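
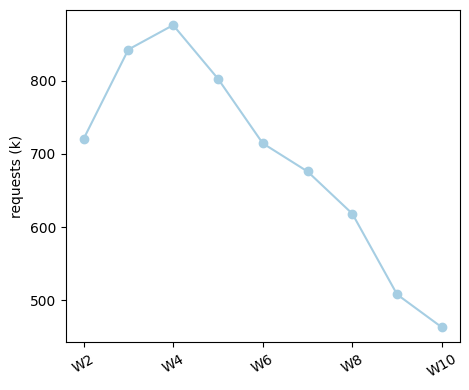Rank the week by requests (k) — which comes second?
Top 3: W4 ≈ 900, W3 ≈ 850, W5 ≈ 800.

W3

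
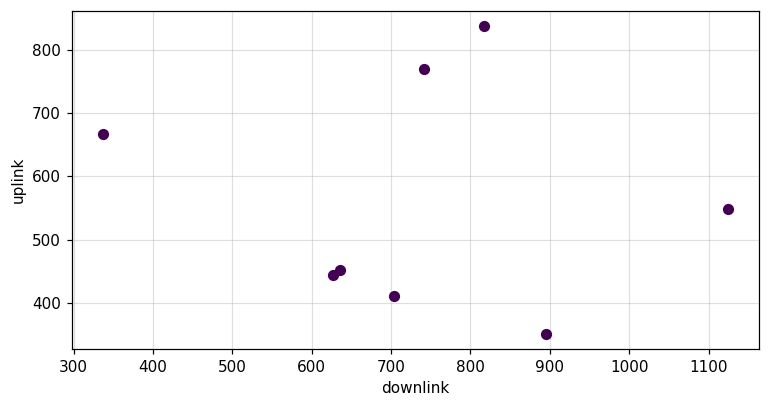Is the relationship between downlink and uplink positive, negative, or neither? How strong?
Points are roughly uncorrelated; weak (|r| ≈ 0.1).

no clear correlation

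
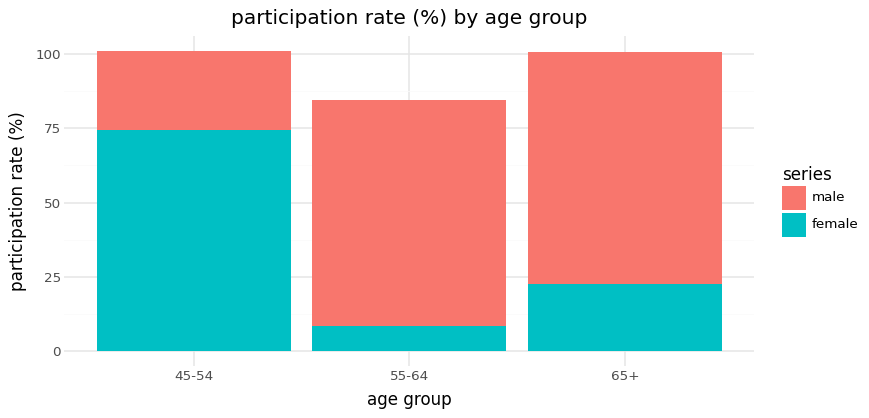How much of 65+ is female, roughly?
≈ 20

female top ≈ 20, bottom ≈ 0; segment ≈ 20.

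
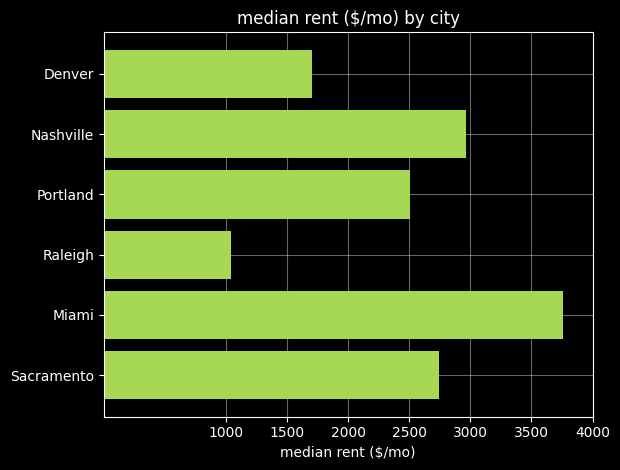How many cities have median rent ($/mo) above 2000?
Above 2000: Nashville, Portland, Miami, Sacramento.

4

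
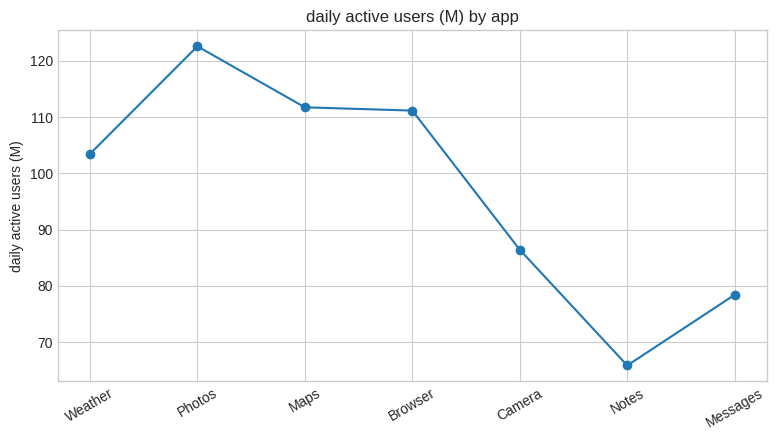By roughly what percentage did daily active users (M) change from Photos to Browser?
≈ -12%

Photos ≈ 125, Browser ≈ 110; (110 − 125) / 125 ≈ -12%.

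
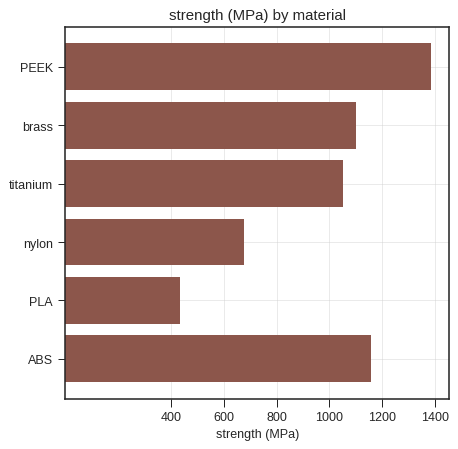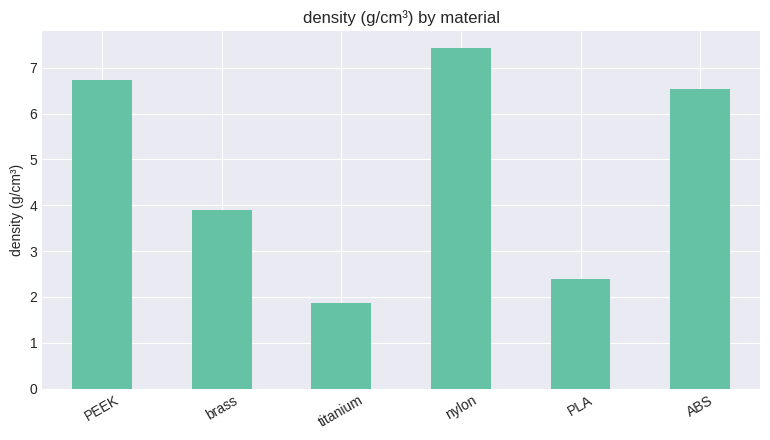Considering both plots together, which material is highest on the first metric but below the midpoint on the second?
Chart 2 median density (g/cm³) ≈ 5; below-median materials: brass, titanium, PLA. Among those, brass has the highest strength (MPa) (≈ 1200).

brass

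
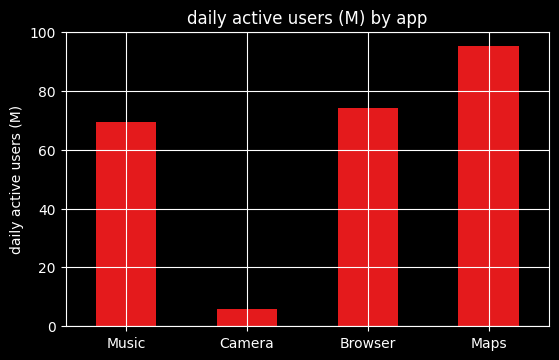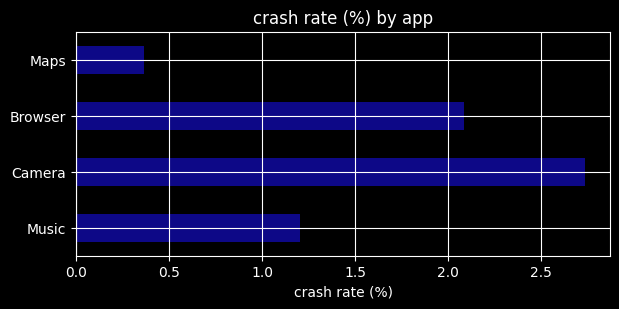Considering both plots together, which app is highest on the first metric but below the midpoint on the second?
Maps

Chart 2 median crash rate (%) ≈ 1.5; below-median apps: Music, Maps. Among those, Maps has the highest daily active users (M) (≈ 100).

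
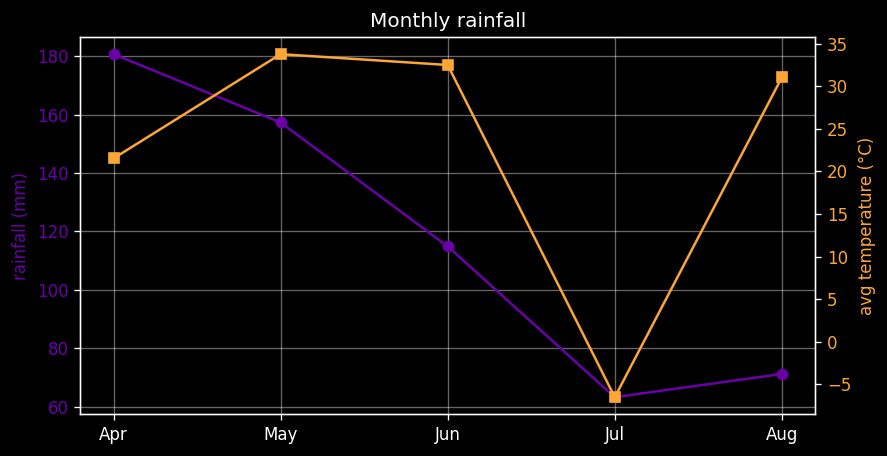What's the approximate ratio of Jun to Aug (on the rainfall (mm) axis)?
≈ 1.57×

Jun ≈ 110, Aug ≈ 70; 110/70 ≈ 1.57.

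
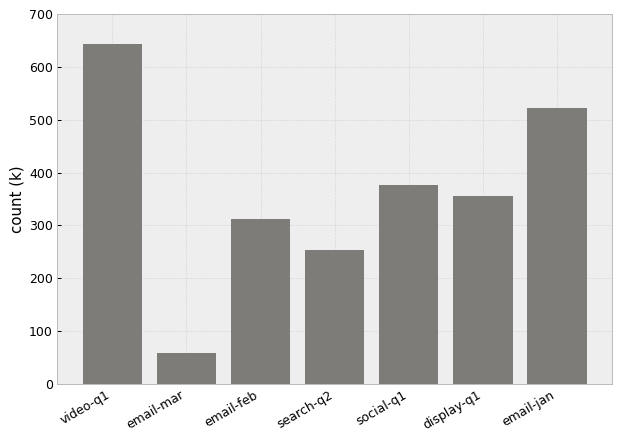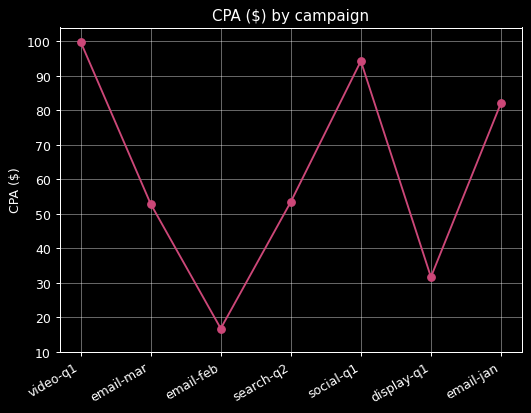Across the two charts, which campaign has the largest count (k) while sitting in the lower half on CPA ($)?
display-q1

Chart 2 median CPA ($) ≈ 50; below-median campaigns: email-mar, email-feb, display-q1. Among those, display-q1 has the highest count (k) (≈ 400).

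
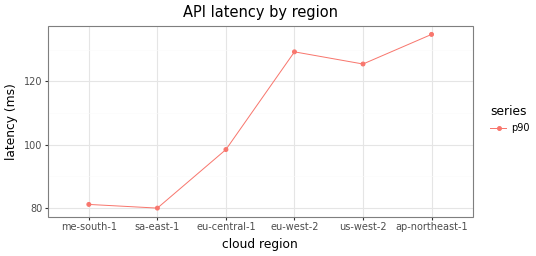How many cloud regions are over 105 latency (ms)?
3

Above 105: eu-west-2, us-west-2, ap-northeast-1.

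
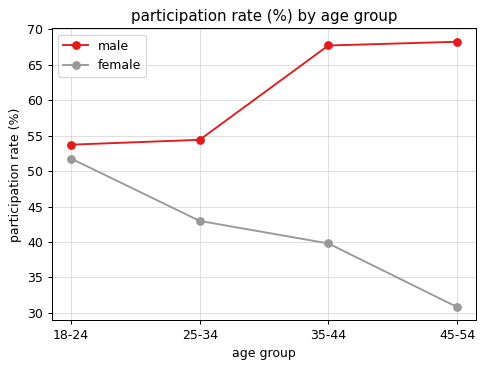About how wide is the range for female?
Max 18-24 ≈ 50, min 45-54 ≈ 30; range ≈ 20.

≈ 20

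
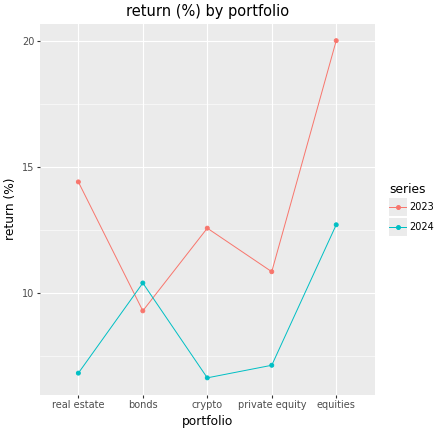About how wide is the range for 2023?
Max equities ≈ 20, min bonds ≈ 10; range ≈ 10.

≈ 10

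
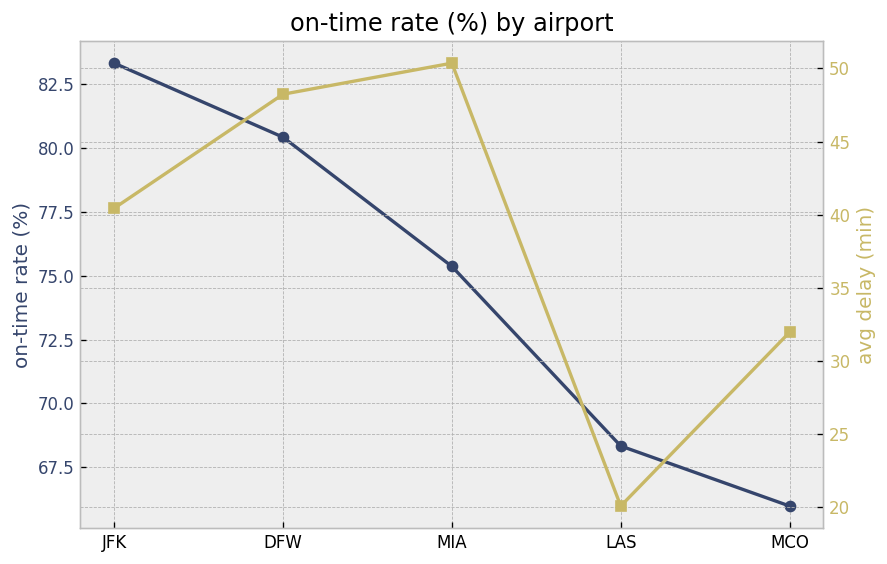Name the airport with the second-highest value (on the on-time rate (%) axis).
Top 3 (on the on-time rate (%) axis): JFK ≈ 84, DFW ≈ 80, MIA ≈ 76.

DFW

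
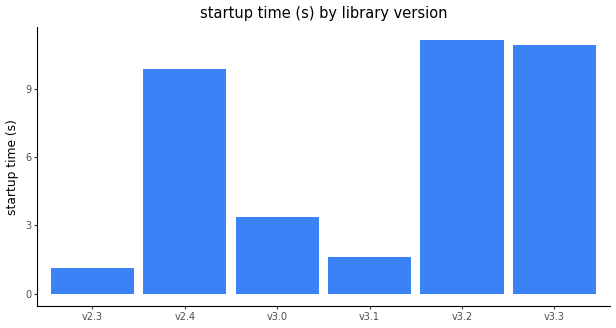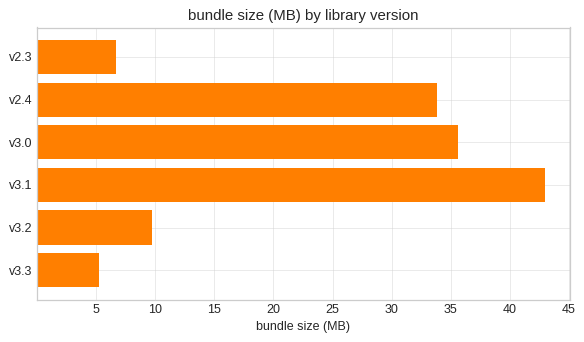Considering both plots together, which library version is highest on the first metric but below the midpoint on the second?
Chart 2 median bundle size (MB) ≈ 20; below-median library versions: v2.3, v3.2, v3.3. Among those, v3.2 has the highest startup time (s) (≈ 12).

v3.2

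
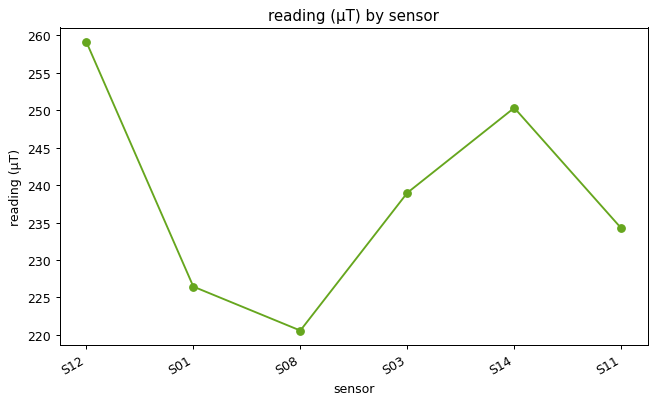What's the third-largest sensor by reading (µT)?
S03

Top 4: S12 ≈ 260, S14 ≈ 250, S03 ≈ 240, S11 ≈ 235.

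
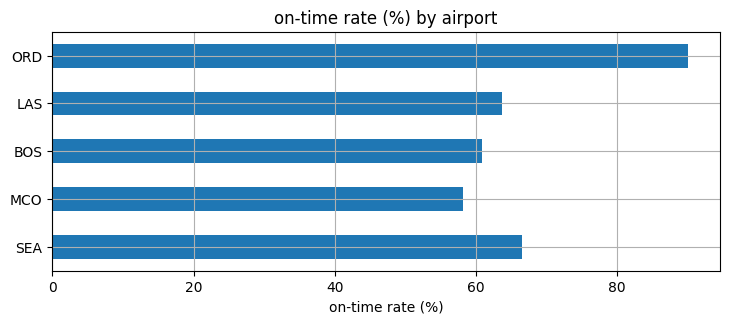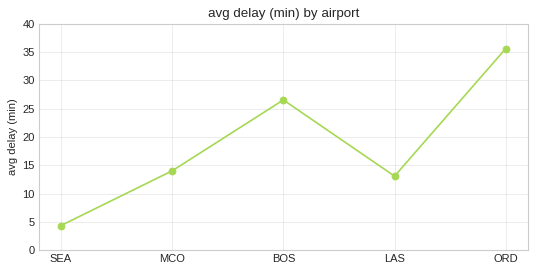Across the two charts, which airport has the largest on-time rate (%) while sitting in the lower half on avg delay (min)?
Chart 2 median avg delay (min) ≈ 15; below-median airports: SEA, LAS. Among those, SEA has the highest on-time rate (%) (≈ 70).

SEA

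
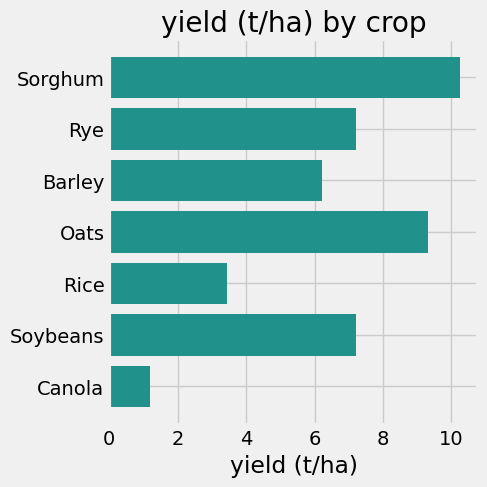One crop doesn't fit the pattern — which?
Canola ≈ 1; the rest sit between ≈ 3 and ≈ 10.

Canola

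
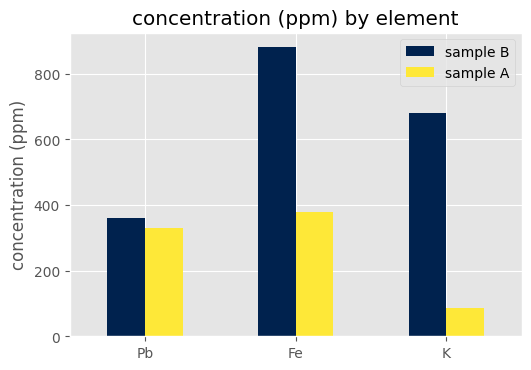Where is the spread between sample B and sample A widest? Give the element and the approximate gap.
K, ≈ 600 ppm

K: sample B ≈ 700, sample A ≈ 100 → gap ≈ 600. Next-largest (Fe) is only ≈ 500.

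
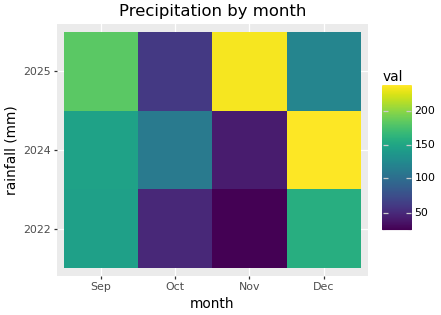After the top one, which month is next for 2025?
Top 3 for 2025: Nov ≈ 240, Sep ≈ 180, Dec ≈ 120.

Sep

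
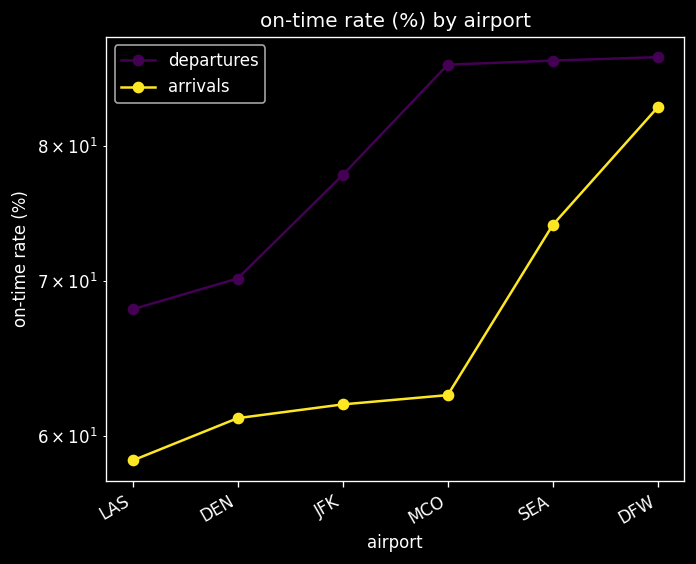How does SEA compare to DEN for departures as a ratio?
SEA ≈ 85, DEN ≈ 70; 85/70 ≈ 1.21.

≈ 1.21×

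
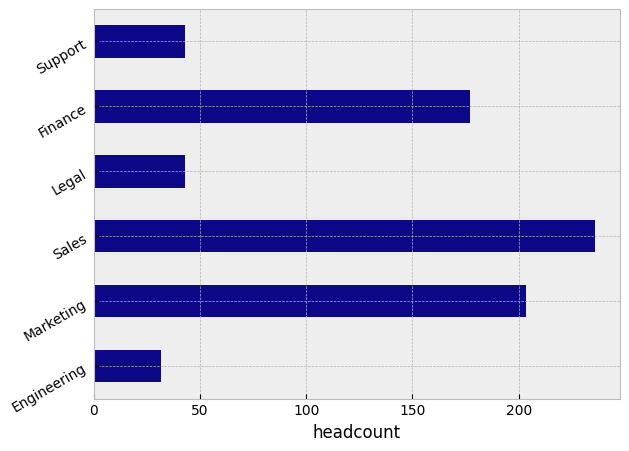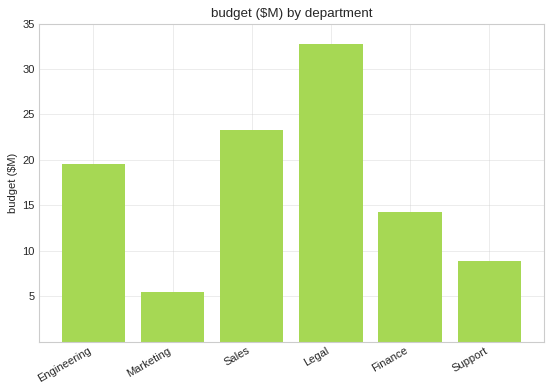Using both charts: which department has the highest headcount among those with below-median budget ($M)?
Marketing

Chart 2 median budget ($M) ≈ 15; below-median departments: Marketing, Finance, Support. Among those, Marketing has the highest headcount (≈ 200).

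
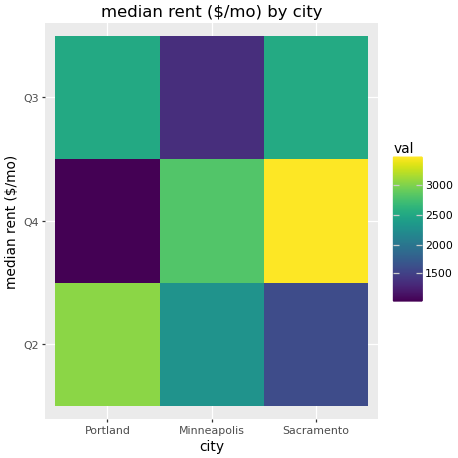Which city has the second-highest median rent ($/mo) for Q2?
Top 3 for Q2: Portland ≈ 3000, Minneapolis ≈ 2500, Sacramento ≈ 1500.

Minneapolis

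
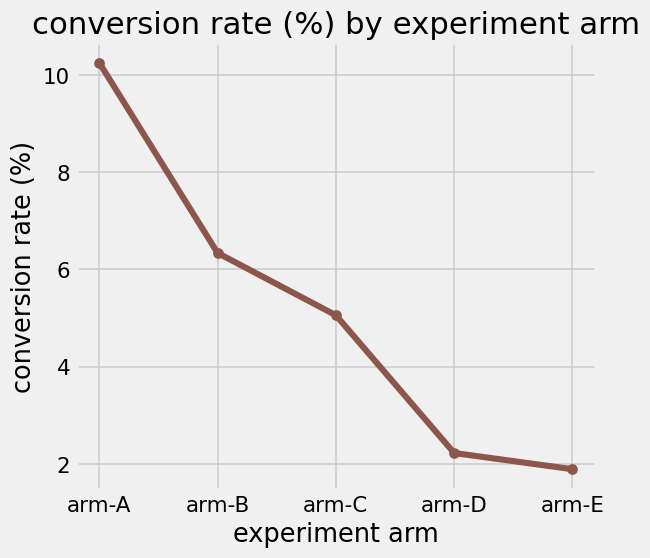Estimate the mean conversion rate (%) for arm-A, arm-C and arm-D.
(10 + 5 + 2) / 3 ≈ 6.

≈ 6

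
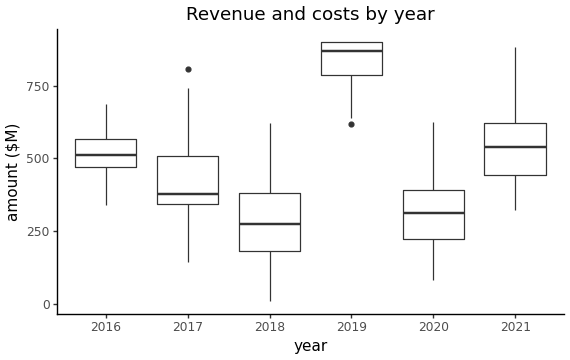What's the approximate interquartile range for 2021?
≈ 200

Q3 ≈ 600, Q1 ≈ 400; IQR ≈ 200.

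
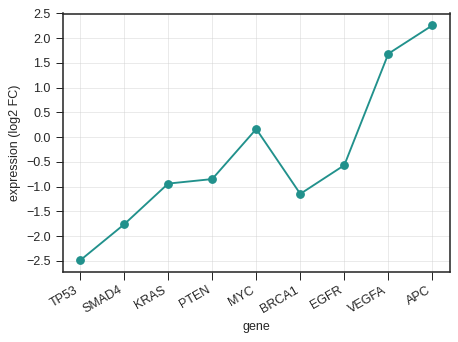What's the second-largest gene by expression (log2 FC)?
VEGFA

Top 3: APC ≈ 2.5, VEGFA ≈ 1.5, MYC ≈ 0.0.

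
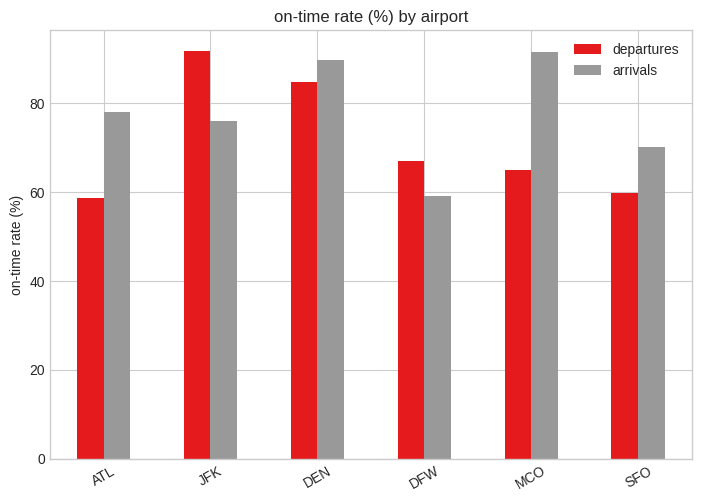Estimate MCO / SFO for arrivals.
≈ 1.29×

MCO ≈ 90, SFO ≈ 70; 90/70 ≈ 1.29.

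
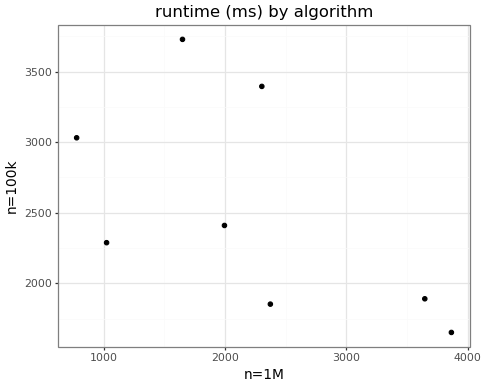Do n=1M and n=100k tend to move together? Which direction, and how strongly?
negative, moderate

Points are negatively correlated; moderate (|r| ≈ 0.6).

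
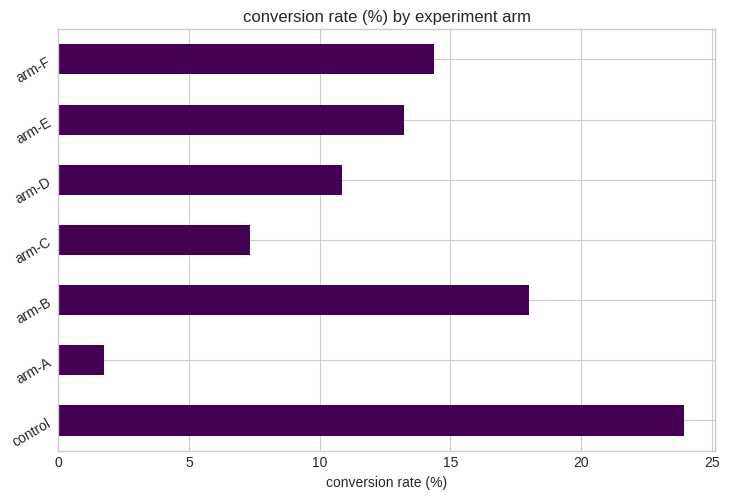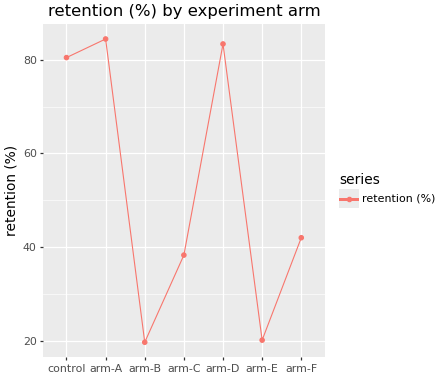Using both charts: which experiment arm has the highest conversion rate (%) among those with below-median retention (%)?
arm-B

Chart 2 median retention (%) ≈ 40; below-median experiment arms: arm-B, arm-C, arm-E. Among those, arm-B has the highest conversion rate (%) (≈ 20).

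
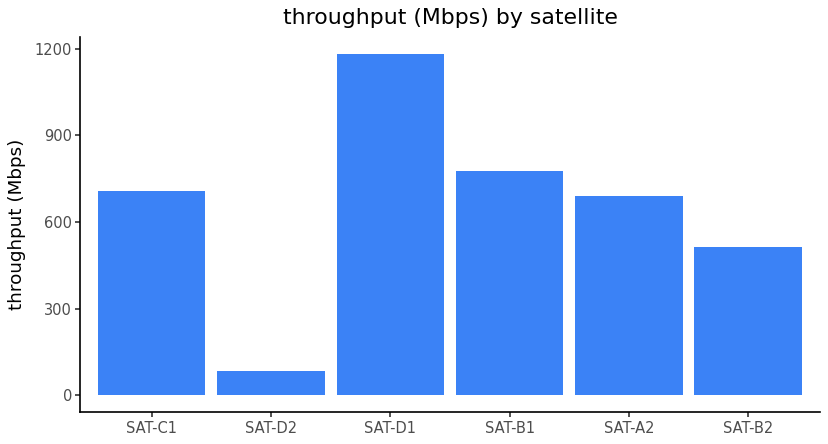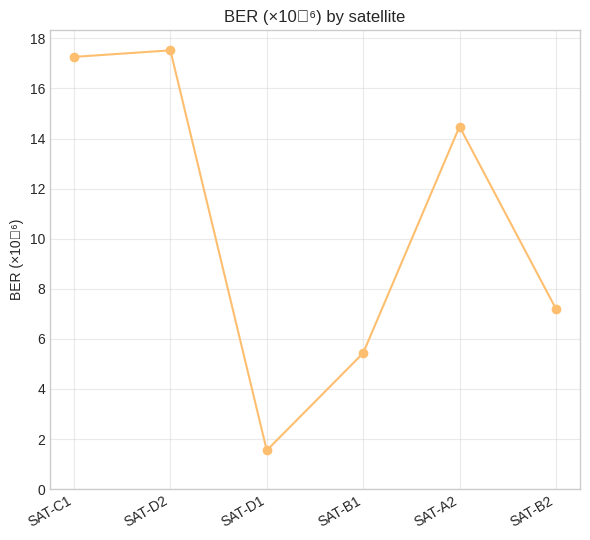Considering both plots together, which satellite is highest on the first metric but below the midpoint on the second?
Chart 2 median BER (×10⁻⁶) ≈ 10; below-median satellites: SAT-D1, SAT-B1, SAT-B2. Among those, SAT-D1 has the highest throughput (Mbps) (≈ 1200).

SAT-D1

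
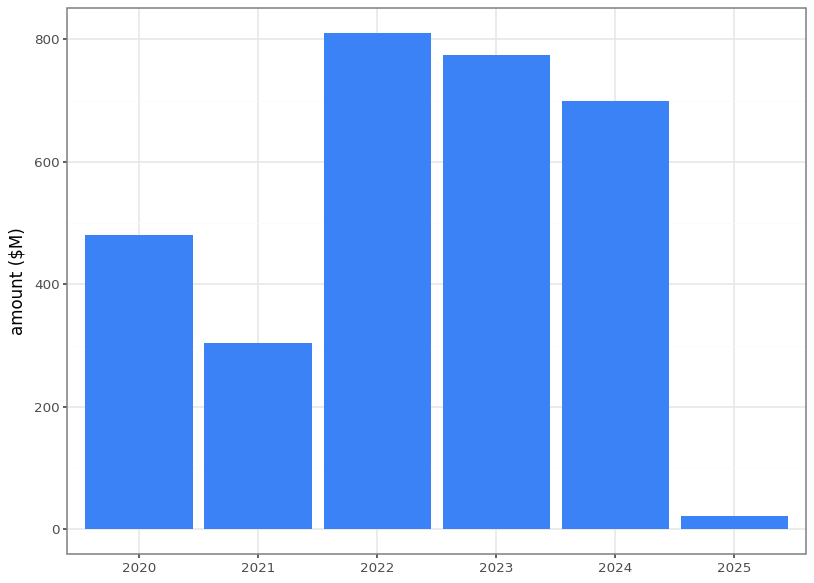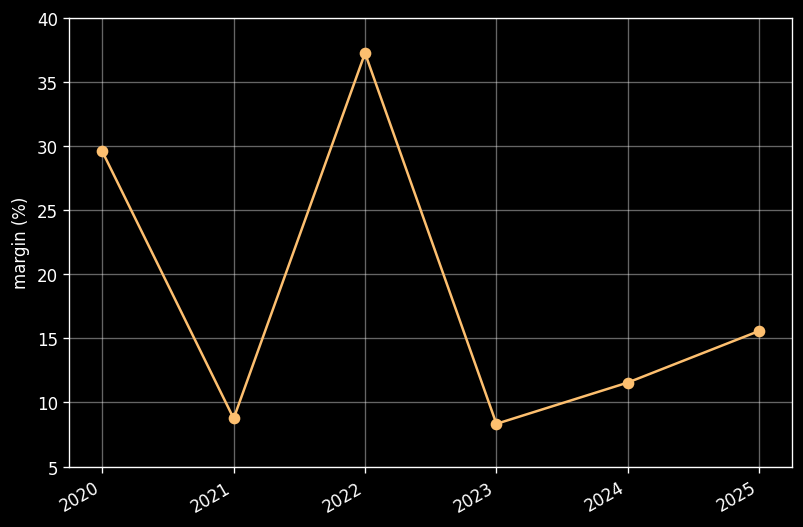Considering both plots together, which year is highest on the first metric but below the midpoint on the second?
2023

Chart 2 median margin (%) ≈ 15; below-median years: 2021, 2023, 2024. Among those, 2023 has the highest amount ($M) (≈ 800).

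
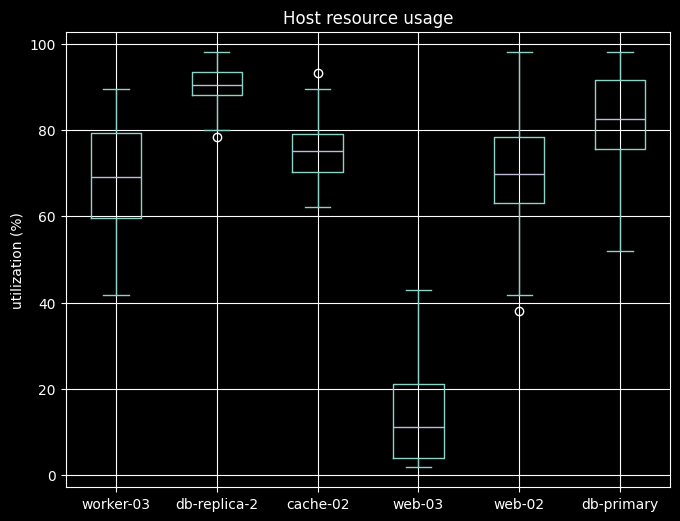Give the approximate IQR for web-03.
≈ 20

Q3 ≈ 20, Q1 ≈ 0; IQR ≈ 20.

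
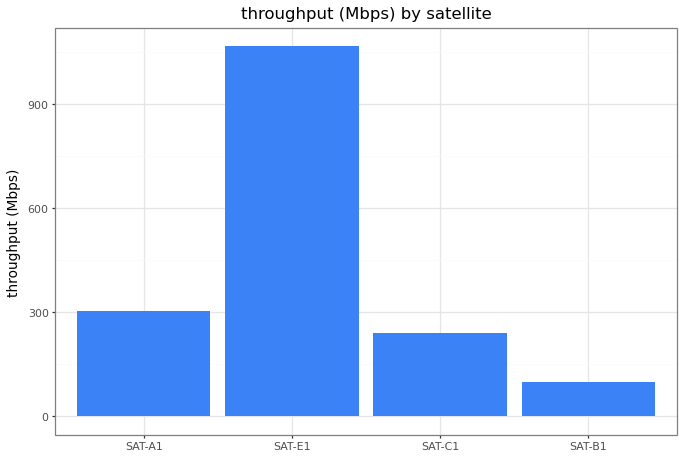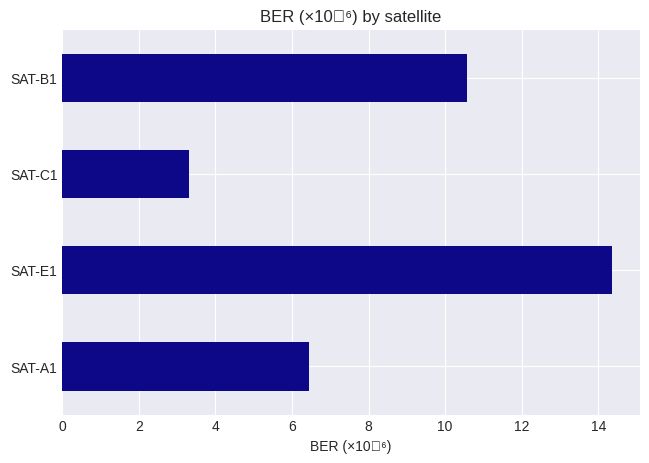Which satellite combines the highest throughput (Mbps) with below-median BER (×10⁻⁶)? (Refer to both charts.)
Chart 2 median BER (×10⁻⁶) ≈ 8; below-median satellites: SAT-A1, SAT-C1. Among those, SAT-A1 has the highest throughput (Mbps) (≈ 300).

SAT-A1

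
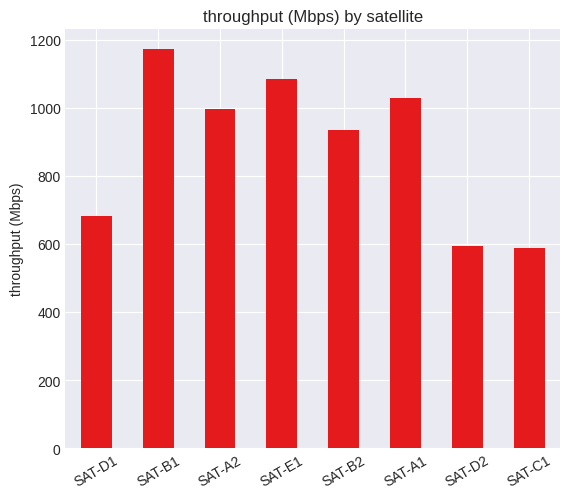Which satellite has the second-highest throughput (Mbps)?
SAT-E1

Top 3: SAT-B1 ≈ 1200, SAT-E1 ≈ 1100, SAT-A1 ≈ 1000.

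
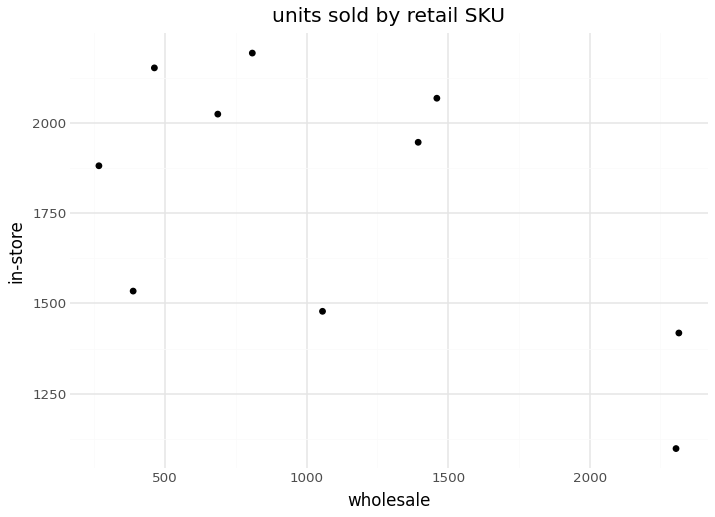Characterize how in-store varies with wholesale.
negative, moderate

Points are negatively correlated; moderate (|r| ≈ 0.6).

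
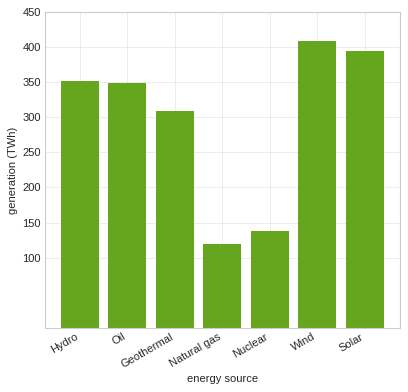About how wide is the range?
Max Wind ≈ 400, min Natural gas ≈ 100; range ≈ 300.

≈ 300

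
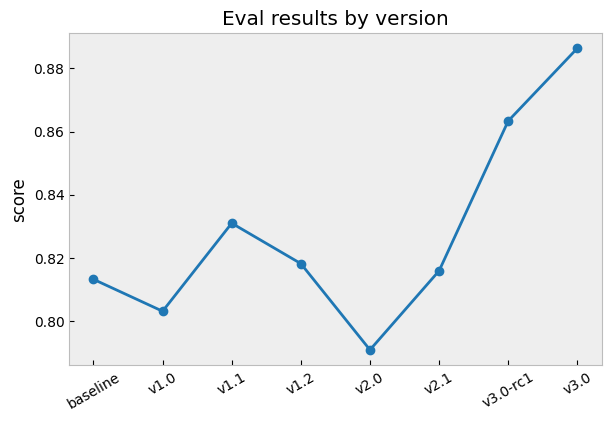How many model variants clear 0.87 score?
1

Above 0.87: v3.0.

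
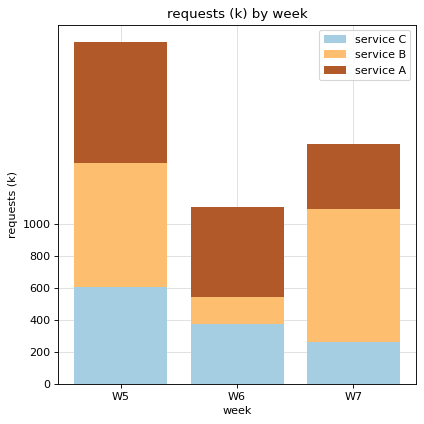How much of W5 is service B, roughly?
service B top ≈ 1400, bottom ≈ 600; segment ≈ 800.

≈ 800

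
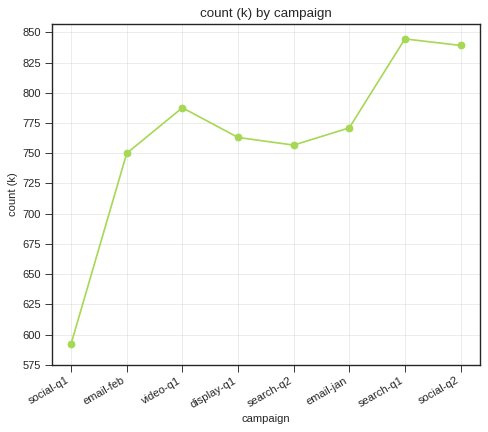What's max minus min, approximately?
≈ 250

Max search-q1 ≈ 850, min social-q1 ≈ 600; range ≈ 250.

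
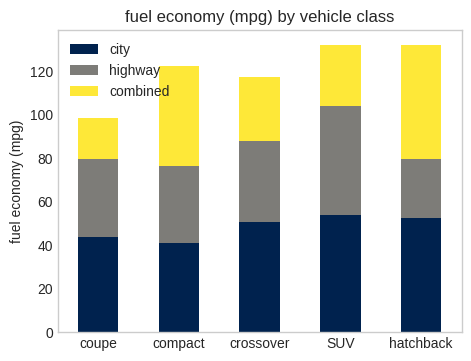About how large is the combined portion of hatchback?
combined top ≈ 140, bottom ≈ 80; segment ≈ 60.

≈ 60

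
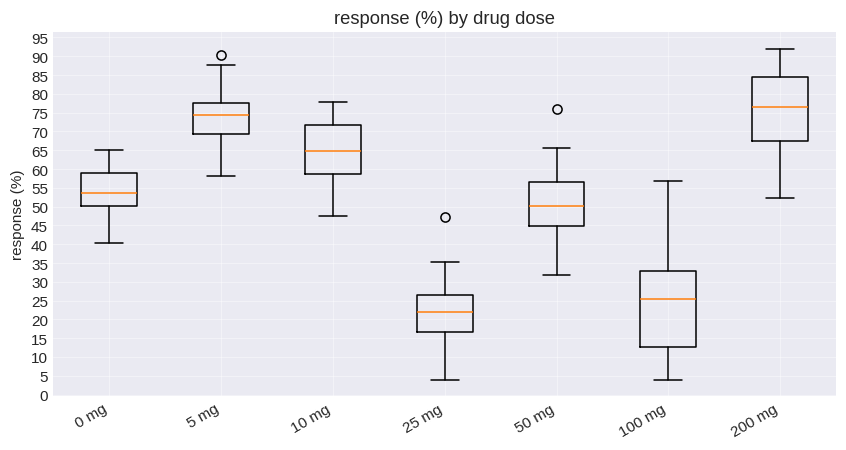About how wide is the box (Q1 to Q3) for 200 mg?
≈ 15

Q3 ≈ 85, Q1 ≈ 70; IQR ≈ 15.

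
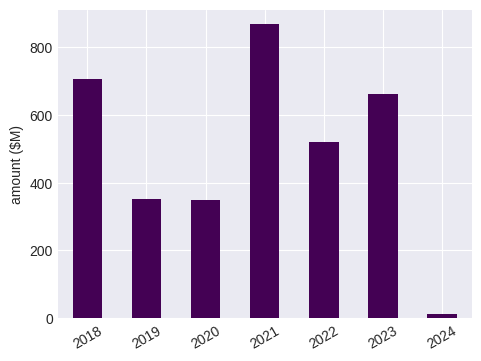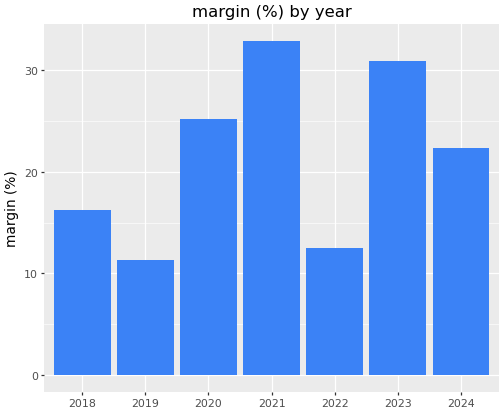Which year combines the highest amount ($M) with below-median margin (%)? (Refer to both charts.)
2018

Chart 2 median margin (%) ≈ 20; below-median years: 2018, 2019, 2022. Among those, 2018 has the highest amount ($M) (≈ 700).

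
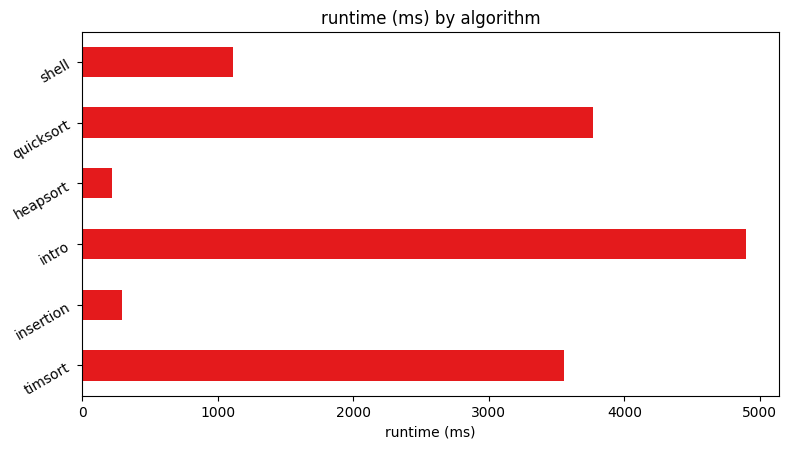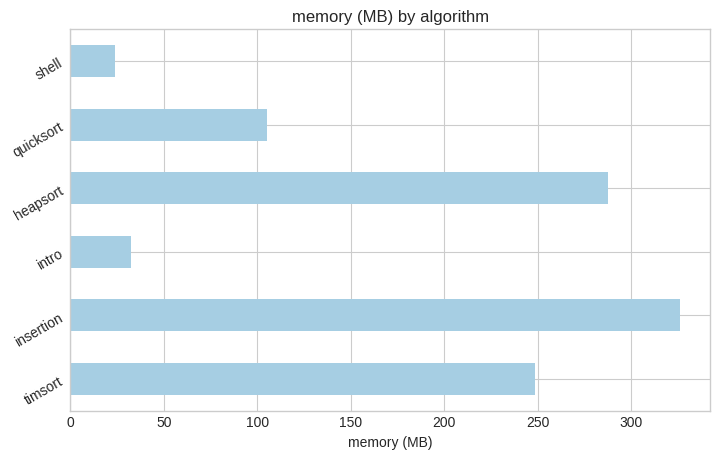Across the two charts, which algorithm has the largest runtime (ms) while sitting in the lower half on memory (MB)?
Chart 2 median memory (MB) ≈ 200; below-median algorithms: intro, quicksort, shell. Among those, intro has the highest runtime (ms) (≈ 5000).

intro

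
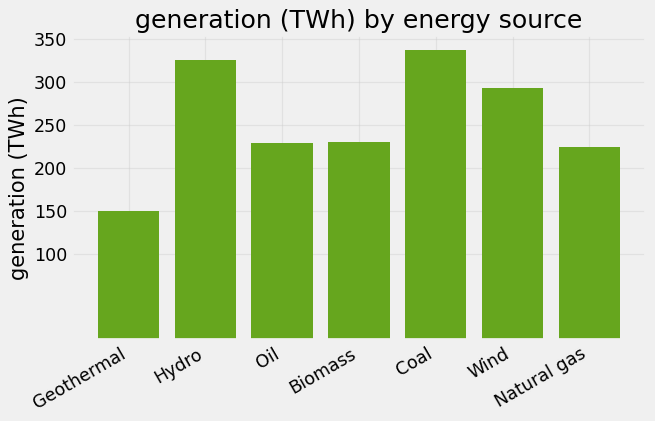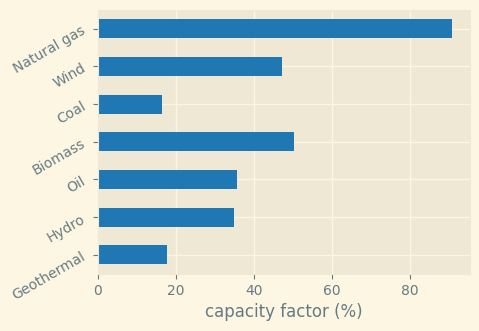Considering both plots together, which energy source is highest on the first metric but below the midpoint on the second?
Coal

Chart 2 median capacity factor (%) ≈ 40; below-median energy sources: Geothermal, Hydro, Coal. Among those, Coal has the highest generation (TWh) (≈ 350).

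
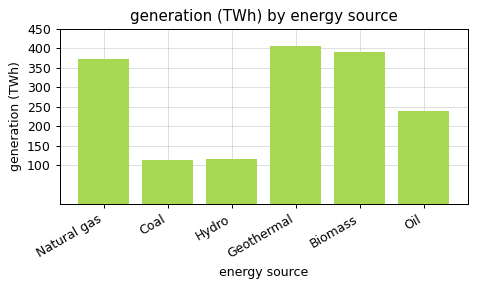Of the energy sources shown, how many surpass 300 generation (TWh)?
Above 300: Natural gas, Geothermal, Biomass.

3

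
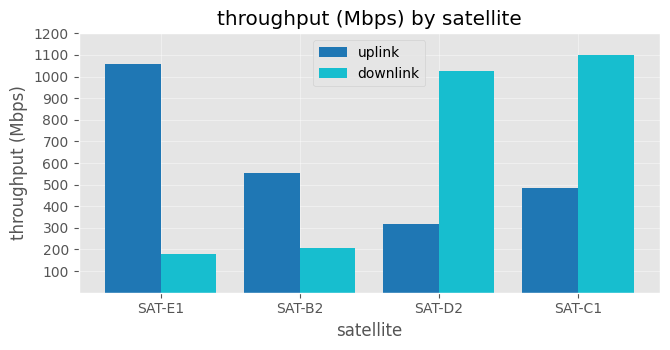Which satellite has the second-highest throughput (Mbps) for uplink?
SAT-B2

Top 3 for uplink: SAT-E1 ≈ 1100, SAT-B2 ≈ 600, SAT-C1 ≈ 500.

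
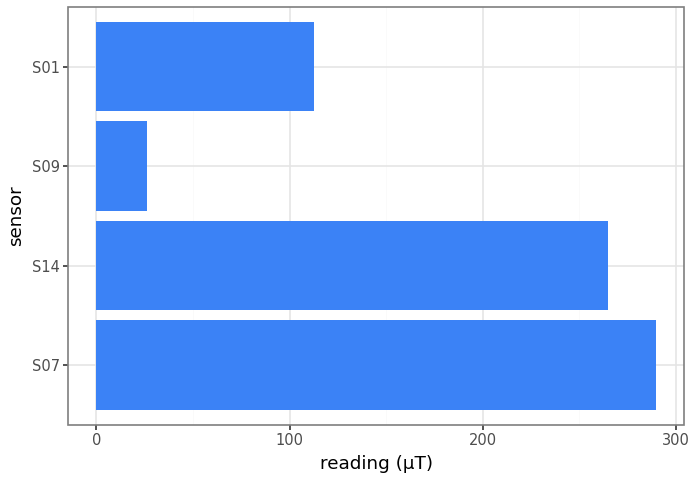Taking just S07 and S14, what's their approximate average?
≈ 288

(300 + 275) / 2 ≈ 288.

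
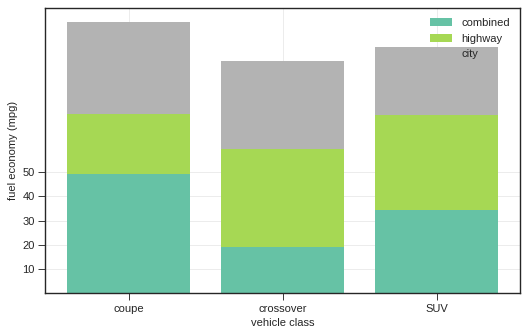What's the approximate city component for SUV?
city top ≈ 100, bottom ≈ 70; segment ≈ 30.

≈ 30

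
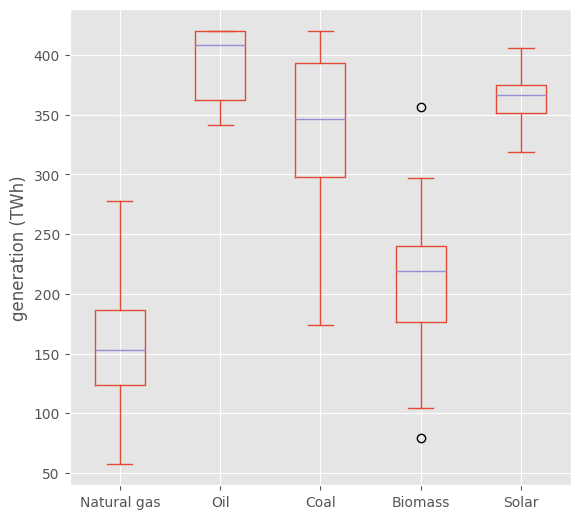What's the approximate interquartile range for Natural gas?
Q3 ≈ 180, Q1 ≈ 120; IQR ≈ 60.

≈ 60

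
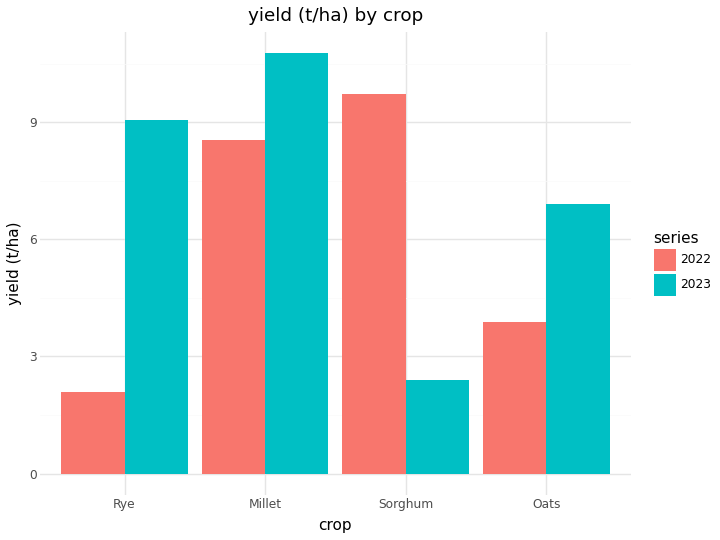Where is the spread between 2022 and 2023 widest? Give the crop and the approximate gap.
Sorghum, ≈ 8 t/ha

Sorghum: 2022 ≈ 10, 2023 ≈ 2 → gap ≈ 8. Next-largest (Rye) is only ≈ 7.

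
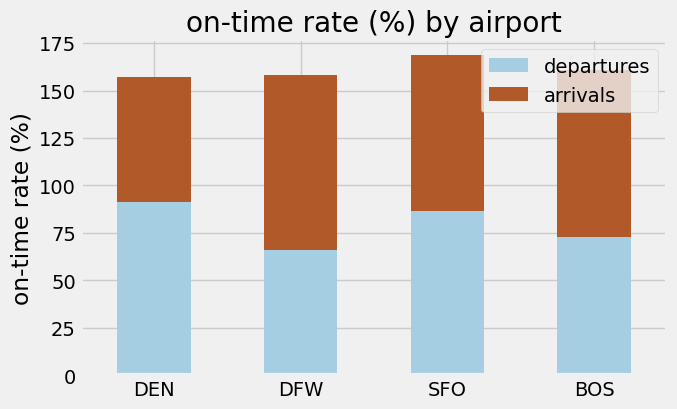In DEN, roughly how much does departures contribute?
≈ 100

departures top ≈ 100, bottom ≈ 0; segment ≈ 100.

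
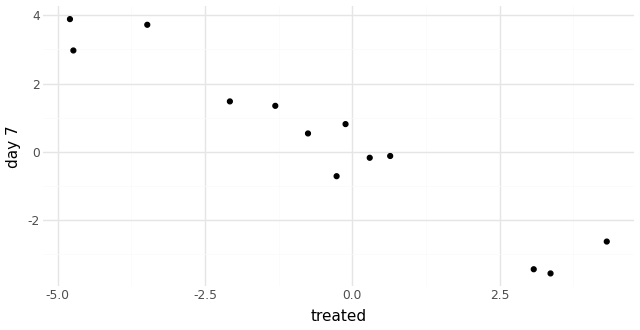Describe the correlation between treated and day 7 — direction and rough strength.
negative, strong

Points are negatively correlated; strong (|r| ≈ 1.0).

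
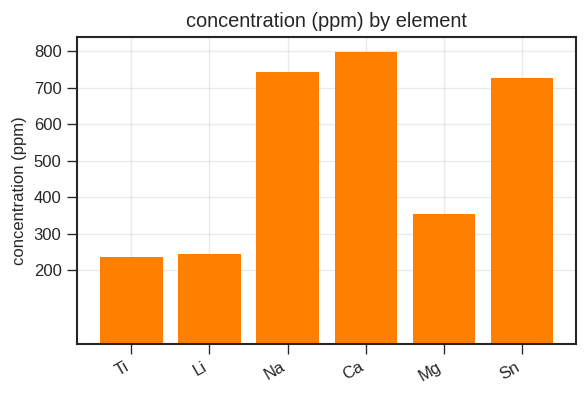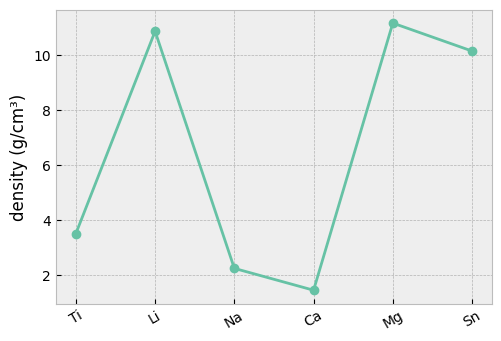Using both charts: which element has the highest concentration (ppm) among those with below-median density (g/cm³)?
Chart 2 median density (g/cm³) ≈ 6; below-median elements: Ti, Na, Ca. Among those, Ca has the highest concentration (ppm) (≈ 800).

Ca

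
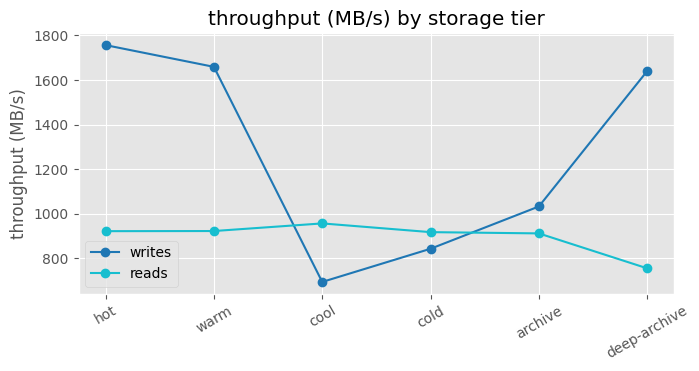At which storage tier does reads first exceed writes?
cool

warm: reads ≈ 900 vs writes ≈ 1700 (not yet); cool: reads ≈ 1000 vs writes ≈ 700 (first crossover).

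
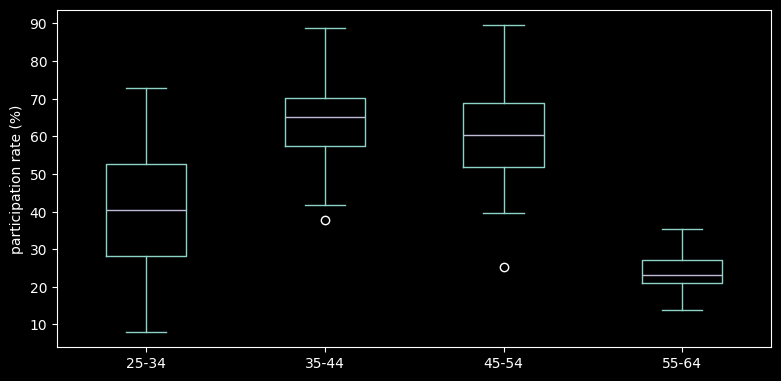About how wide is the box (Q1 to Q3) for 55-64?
≈ 5

Q3 ≈ 25, Q1 ≈ 20; IQR ≈ 5.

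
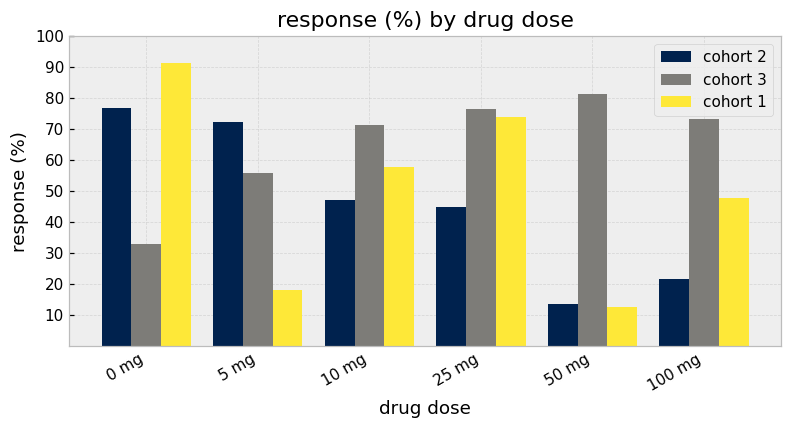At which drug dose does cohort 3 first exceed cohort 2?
10 mg

5 mg: cohort 3 ≈ 60 vs cohort 2 ≈ 70 (not yet); 10 mg: cohort 3 ≈ 70 vs cohort 2 ≈ 50 (first crossover).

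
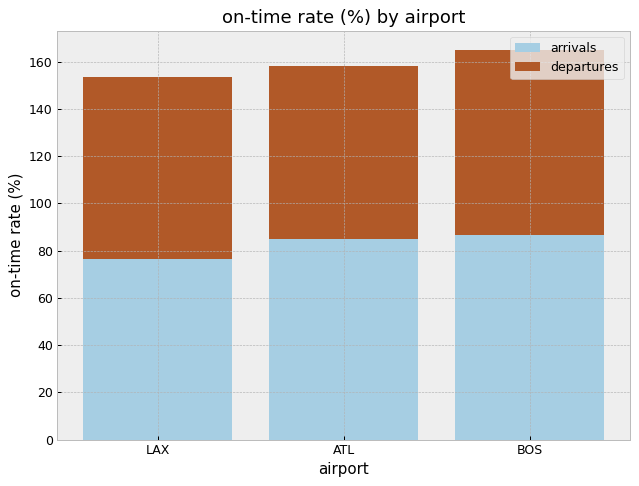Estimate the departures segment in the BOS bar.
≈ 80

departures top ≈ 160, bottom ≈ 80; segment ≈ 80.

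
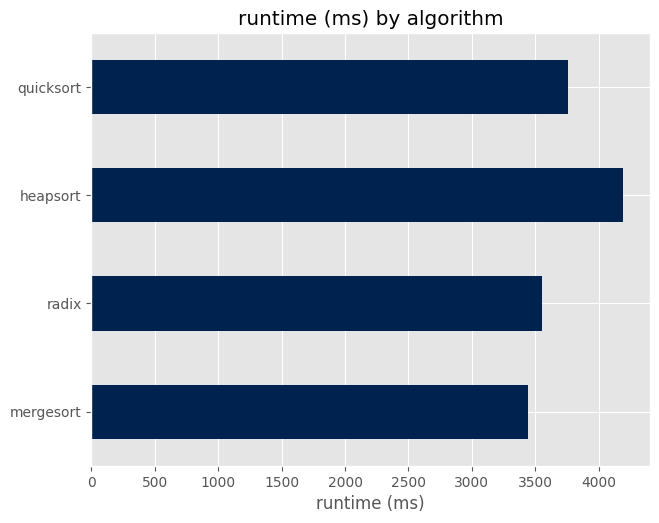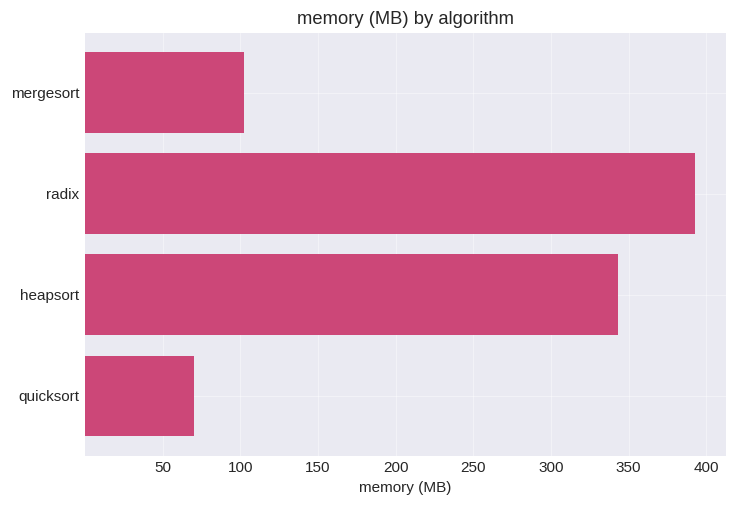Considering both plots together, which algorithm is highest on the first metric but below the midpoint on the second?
Chart 2 median memory (MB) ≈ 200; below-median algorithms: mergesort, quicksort. Among those, quicksort has the highest runtime (ms) (≈ 4000).

quicksort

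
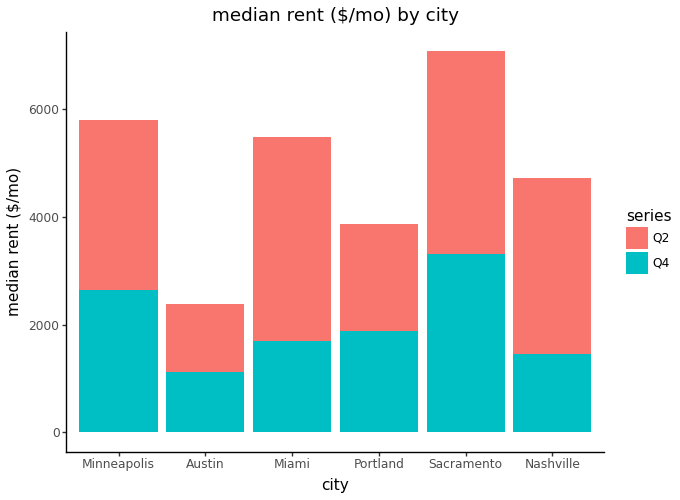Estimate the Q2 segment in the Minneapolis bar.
≈ 3000

Q2 top ≈ 6000, bottom ≈ 3000; segment ≈ 3000.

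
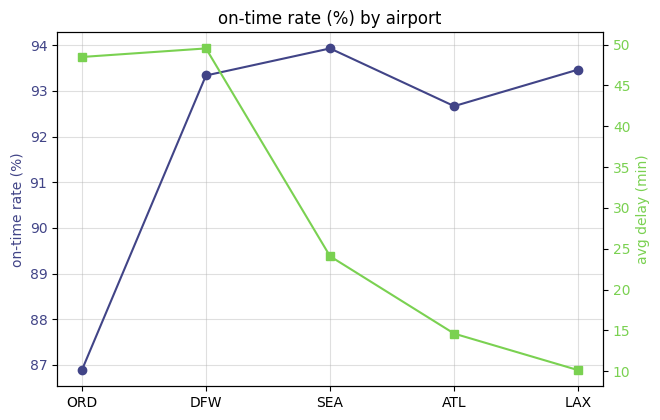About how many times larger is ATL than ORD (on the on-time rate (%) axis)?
≈ 1.07×

ATL ≈ 93, ORD ≈ 87; 93/87 ≈ 1.07.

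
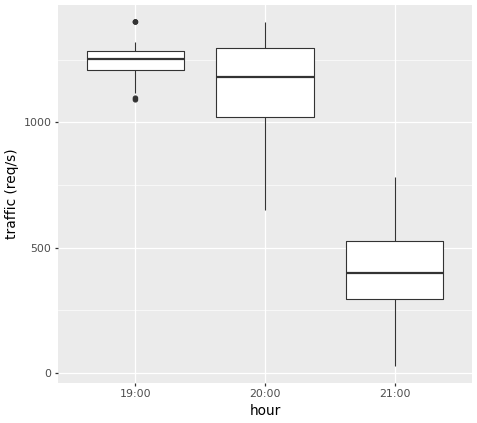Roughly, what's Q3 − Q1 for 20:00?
Q3 ≈ 1300, Q1 ≈ 1000; IQR ≈ 300.

≈ 300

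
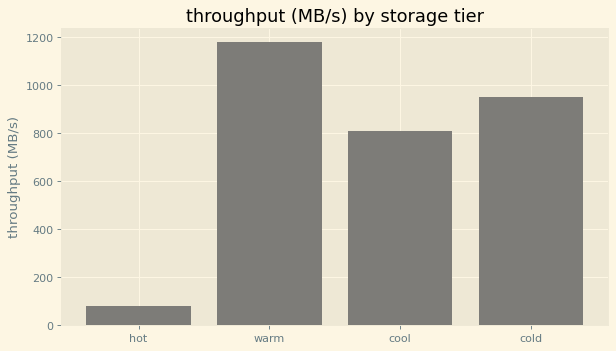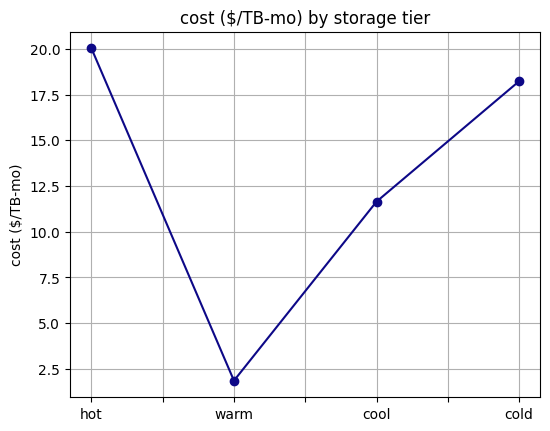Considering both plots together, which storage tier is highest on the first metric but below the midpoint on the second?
warm

Chart 2 median cost ($/TB-mo) ≈ 14; below-median storage tiers: warm, cool. Among those, warm has the highest throughput (MB/s) (≈ 1200).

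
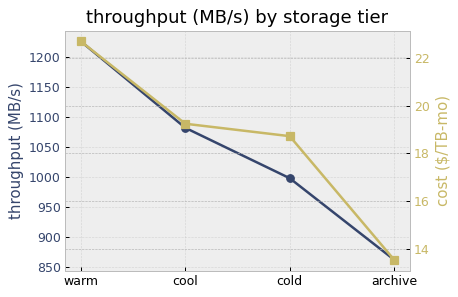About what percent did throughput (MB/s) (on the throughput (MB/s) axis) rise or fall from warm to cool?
≈ -12%

warm ≈ 1250, cool ≈ 1100; (1100 − 1250) / 1250 ≈ -12%.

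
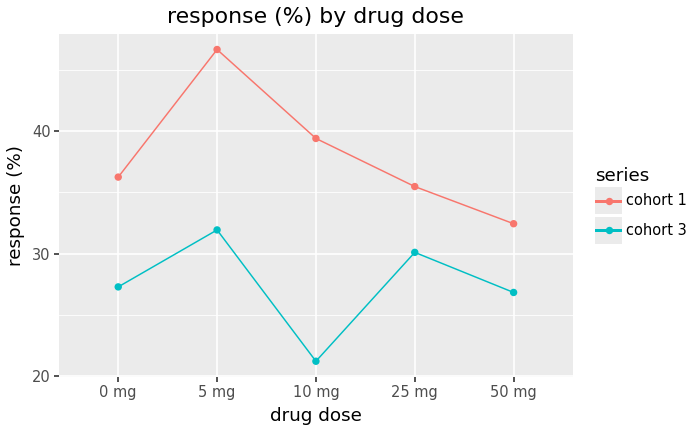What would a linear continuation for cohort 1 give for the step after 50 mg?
Last three: 40, 35, 30 → slope ≈ -5/step → next ≈ 25.

≈ 25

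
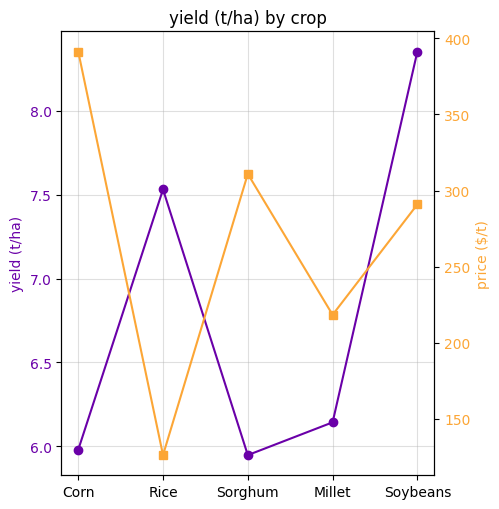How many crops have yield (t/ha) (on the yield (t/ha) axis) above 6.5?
Above 6.5: Rice, Soybeans.

2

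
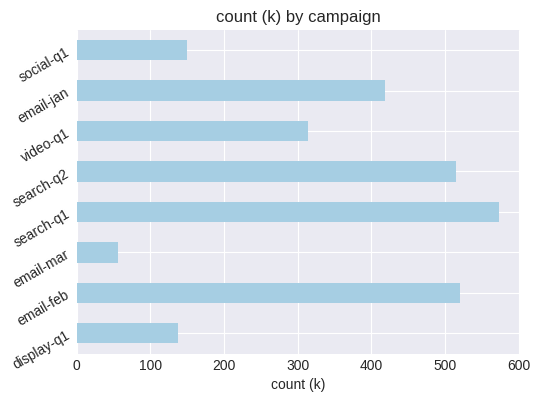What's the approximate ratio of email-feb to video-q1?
email-feb ≈ 500, video-q1 ≈ 300; 500/300 ≈ 1.67.

≈ 1.67×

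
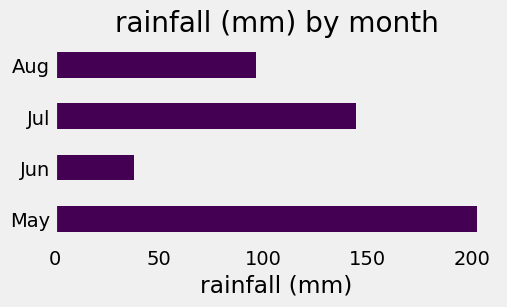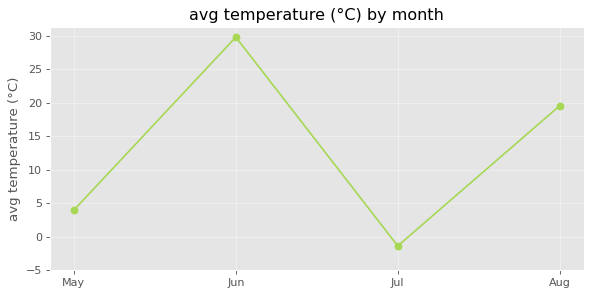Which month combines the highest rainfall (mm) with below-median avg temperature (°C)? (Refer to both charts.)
Chart 2 median avg temperature (°C) ≈ 10; below-median months: May, Jul. Among those, May has the highest rainfall (mm) (≈ 200).

May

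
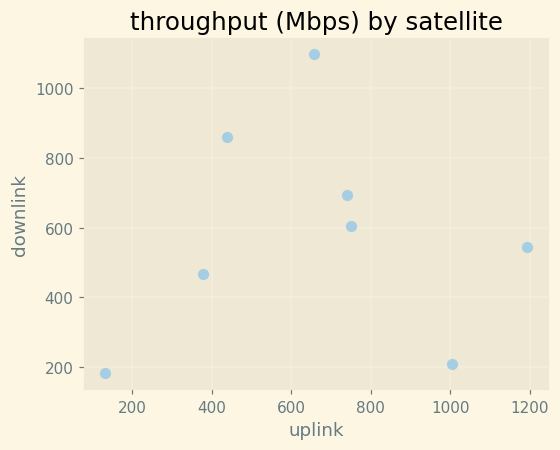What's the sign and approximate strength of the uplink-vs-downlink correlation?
no clear correlation

Points are roughly uncorrelated; weak (|r| ≈ 0.1).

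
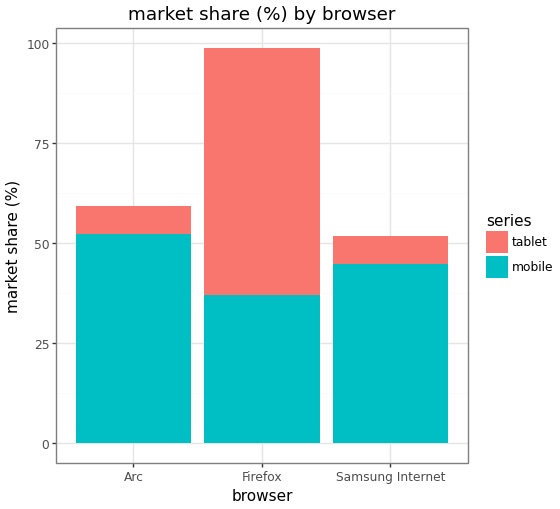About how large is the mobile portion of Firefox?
≈ 40

mobile top ≈ 40, bottom ≈ 0; segment ≈ 40.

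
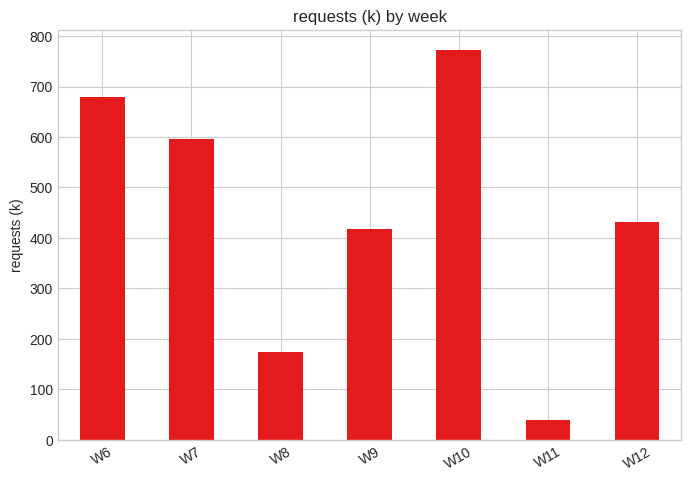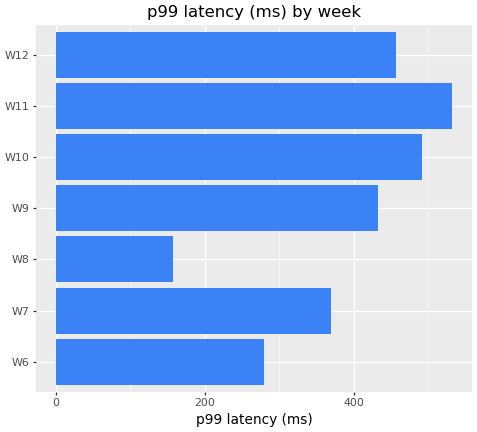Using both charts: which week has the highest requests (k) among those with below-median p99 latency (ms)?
W6

Chart 2 median p99 latency (ms) ≈ 450; below-median weeks: W6, W7, W8. Among those, W6 has the highest requests (k) (≈ 700).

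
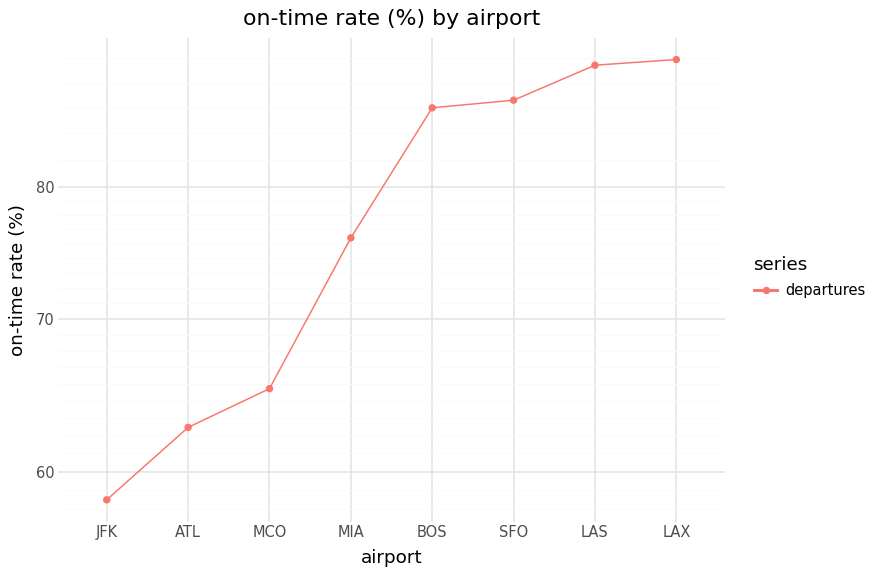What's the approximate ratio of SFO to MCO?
≈ 1.31×

SFO ≈ 85, MCO ≈ 65; 85/65 ≈ 1.31.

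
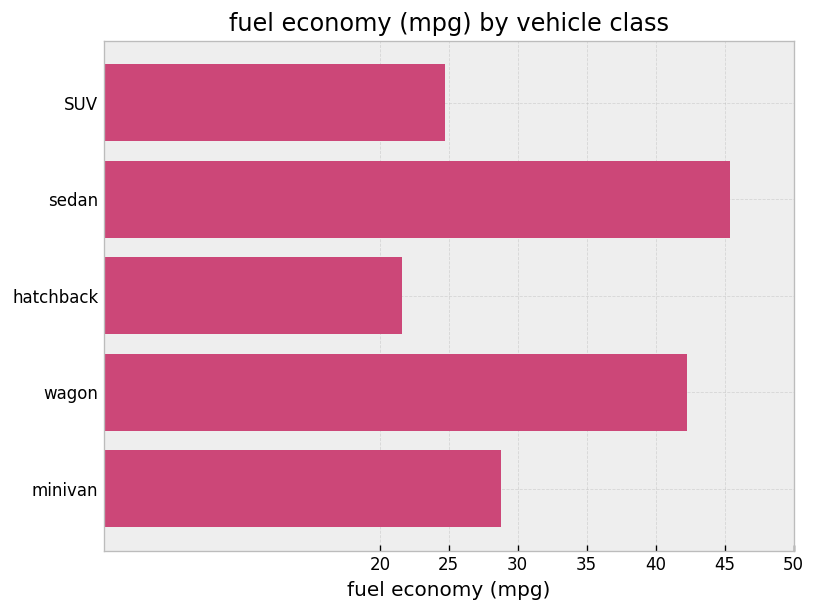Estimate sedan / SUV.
≈ 1.8×

sedan ≈ 45, SUV ≈ 25; 45/25 ≈ 1.8.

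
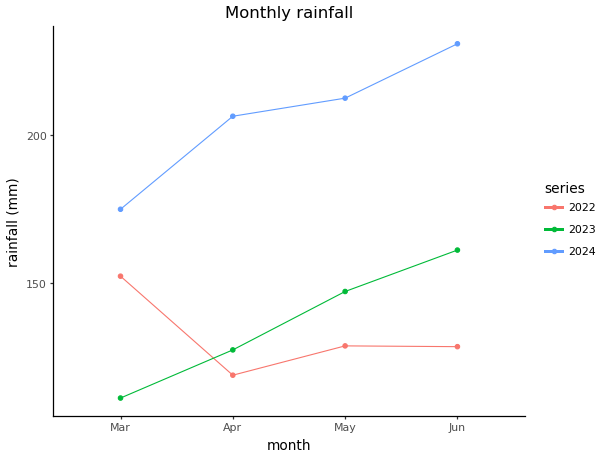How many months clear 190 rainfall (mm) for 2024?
Above 190: Apr, May, Jun.

3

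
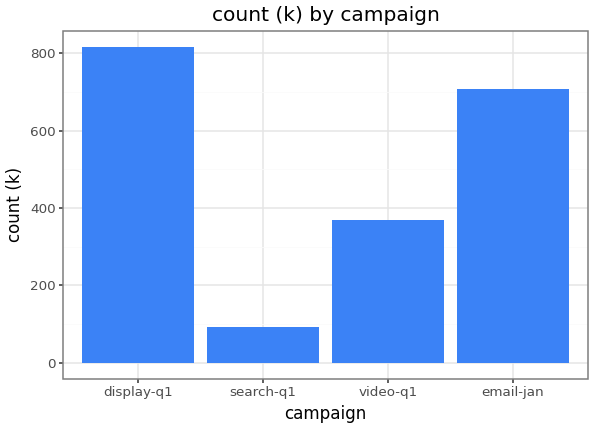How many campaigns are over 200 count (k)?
3

Above 200: display-q1, video-q1, email-jan.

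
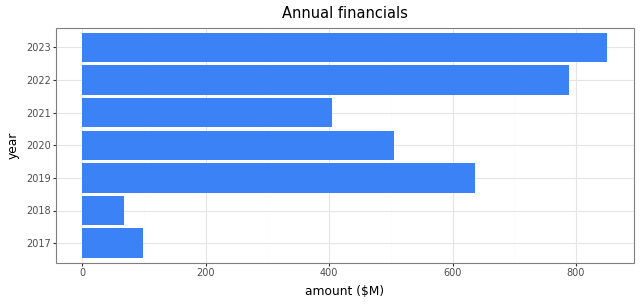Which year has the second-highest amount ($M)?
Top 3: 2023 ≈ 900, 2022 ≈ 800, 2019 ≈ 600.

2022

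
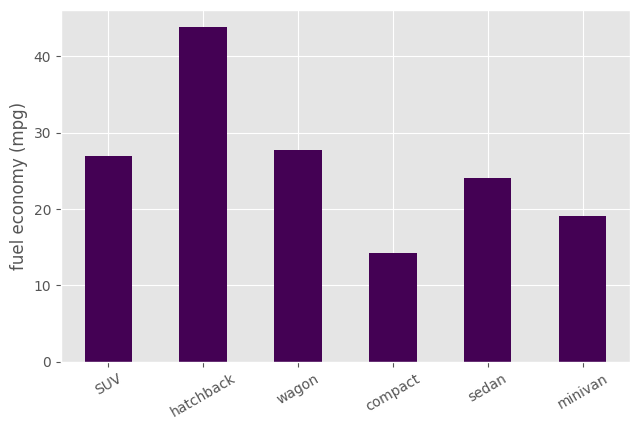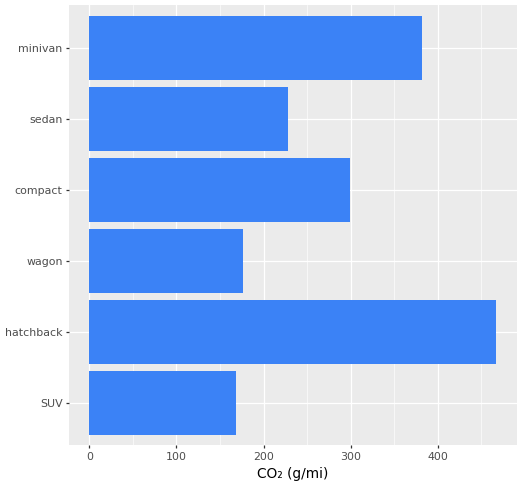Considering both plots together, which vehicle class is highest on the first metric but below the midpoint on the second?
wagon

Chart 2 median CO₂ (g/mi) ≈ 250; below-median vehicle classes: SUV, wagon, sedan. Among those, wagon has the highest fuel economy (mpg) (≈ 30).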